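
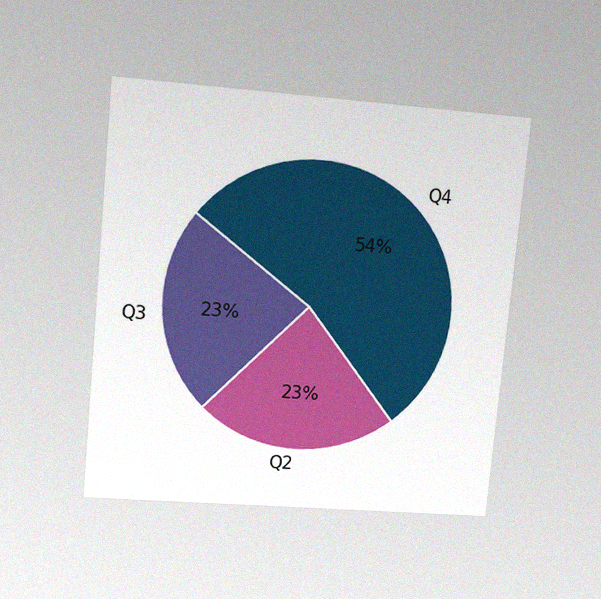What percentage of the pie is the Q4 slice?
54%

The chart is tilted about 5° clockwise and viewed at a slight angle, with some photo noise. The Q4 slice takes up 54% of the pie.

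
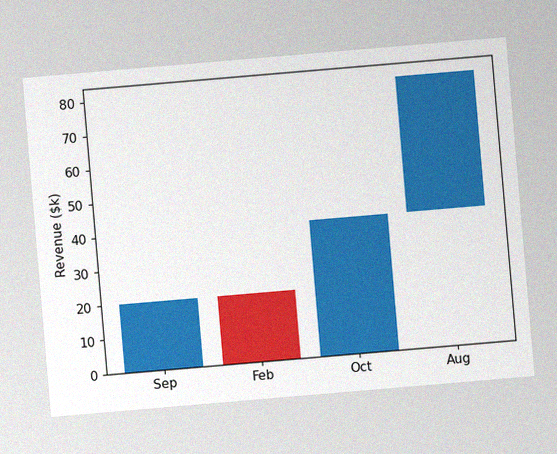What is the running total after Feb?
The chart is tilted about 5° counter-clockwise, with some photo noise. After Feb the running total reaches $0k.

$0k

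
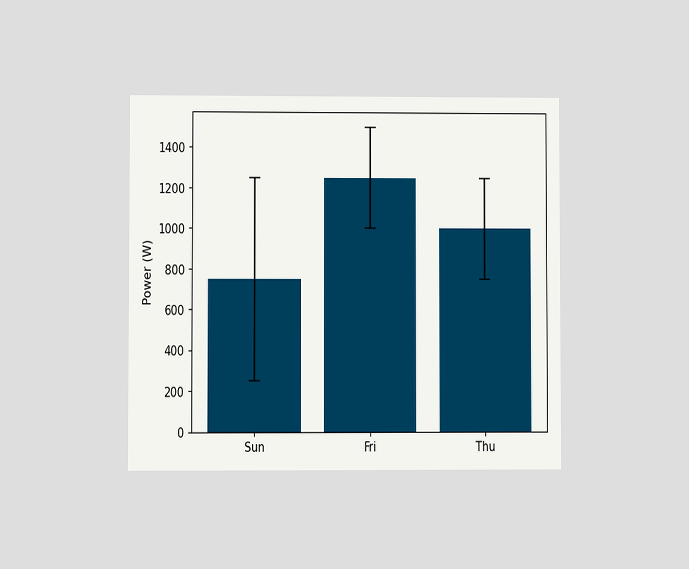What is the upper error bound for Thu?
The chart is viewed at a slight angle. The Thu bar's upper whisker reaches 1250W.

1250W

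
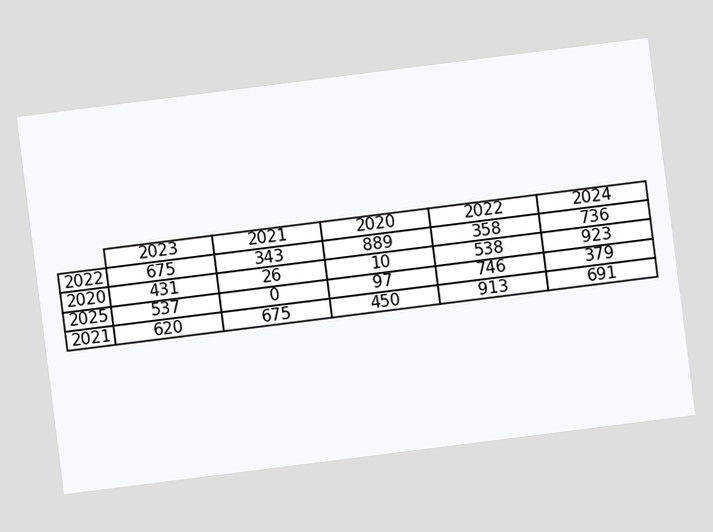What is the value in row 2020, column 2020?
10

The chart is tilted about 7° counter-clockwise. The (2020, 2020) cell reads 10.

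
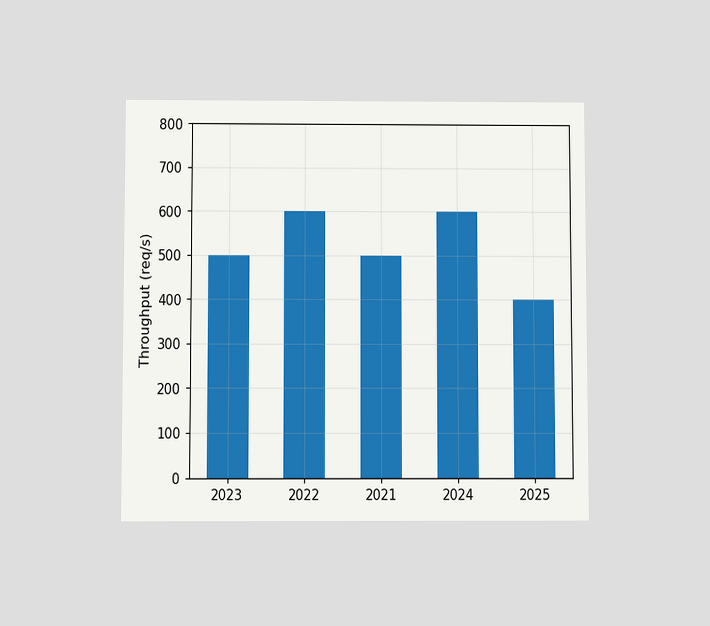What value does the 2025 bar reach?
The chart is viewed slightly from below. Reading along the chart's y-axis, the 2025 bar reaches 400req/s.

400req/s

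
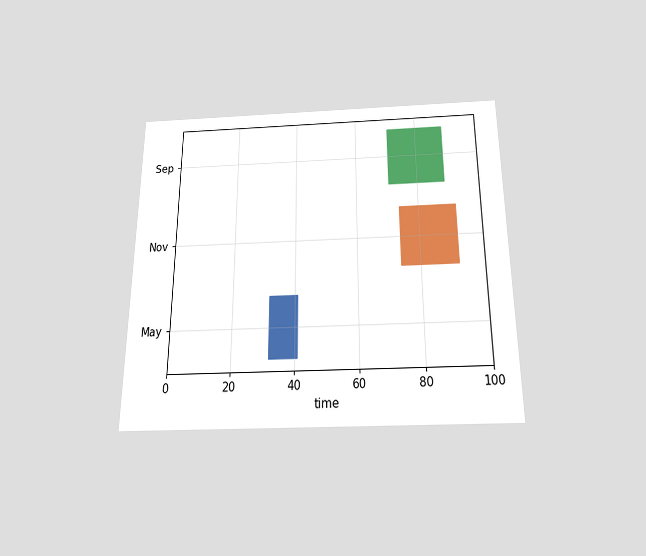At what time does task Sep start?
71

The chart is viewed slightly from below. The Sep bar begins at t=71.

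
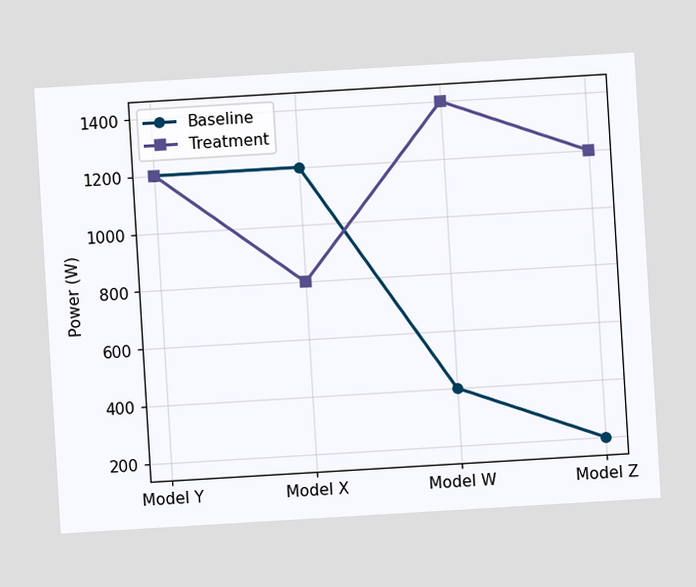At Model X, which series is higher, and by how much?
Baseline, by 400W

The chart is tilted about 3° counter-clockwise. At Model X, Baseline sits above the other line by 400W.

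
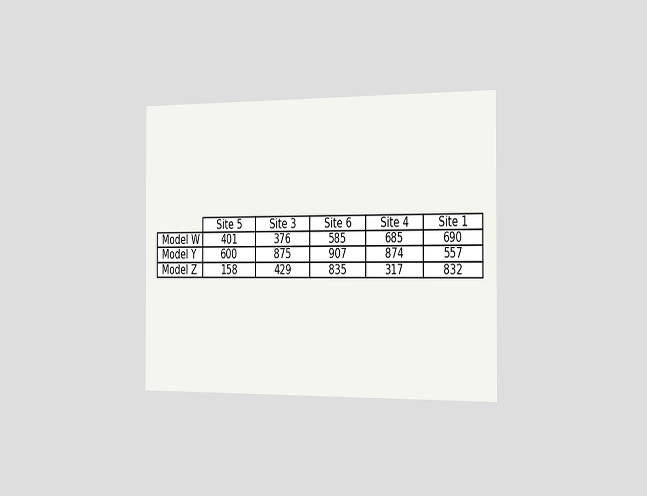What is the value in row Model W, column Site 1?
690

The chart is viewed slightly from the right. The (Model W, Site 1) cell reads 690.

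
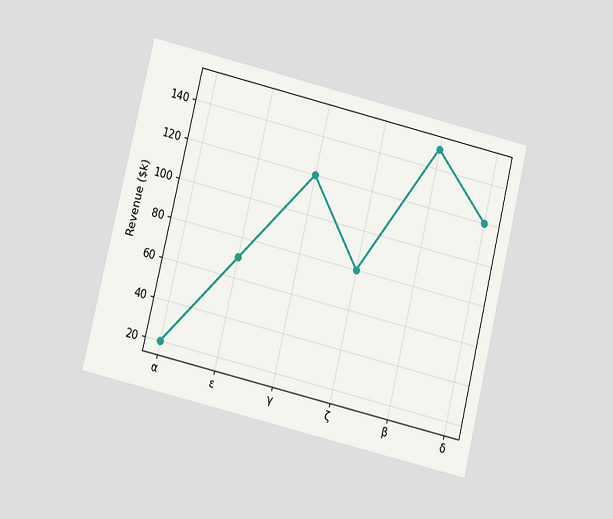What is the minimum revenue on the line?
$20k

The chart is tilted about 13° clockwise and viewed slightly from below. The lowest point is at α, and reading across to the y-axis gives $20k.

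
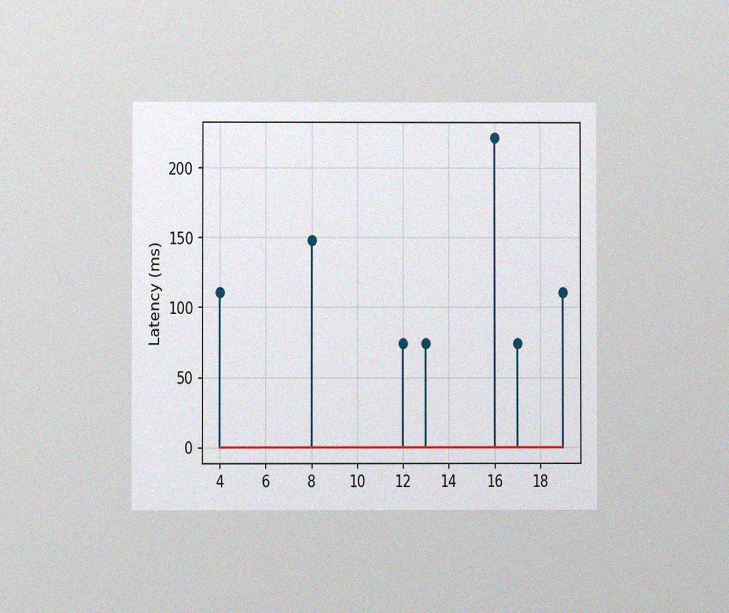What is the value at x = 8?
The chart is viewed at a slight angle, with some photo noise. The stem at x=8 reaches 148ms.

148ms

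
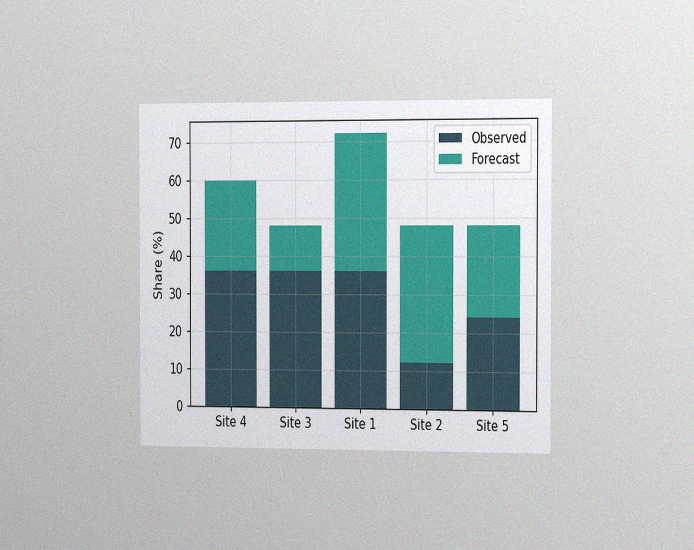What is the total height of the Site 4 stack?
The chart is viewed slightly from the right, with some photo noise. The Site 4 stack's top reaches 60% on the y-axis.

60%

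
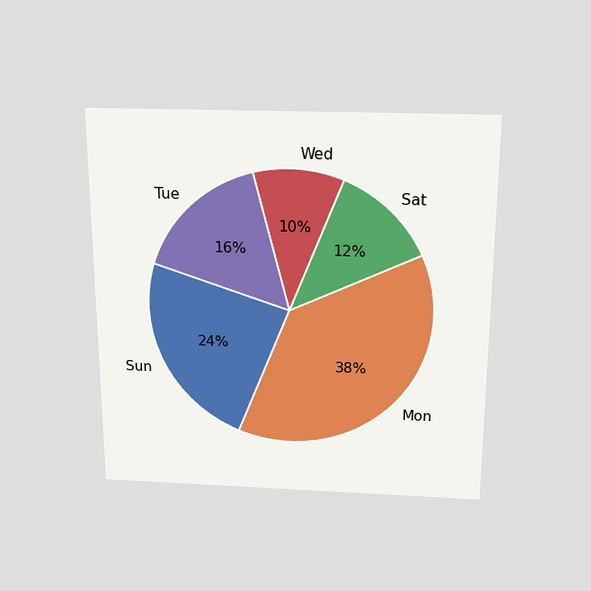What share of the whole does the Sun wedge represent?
The chart is viewed slightly from above. The Sun slice takes up 24% of the pie.

24%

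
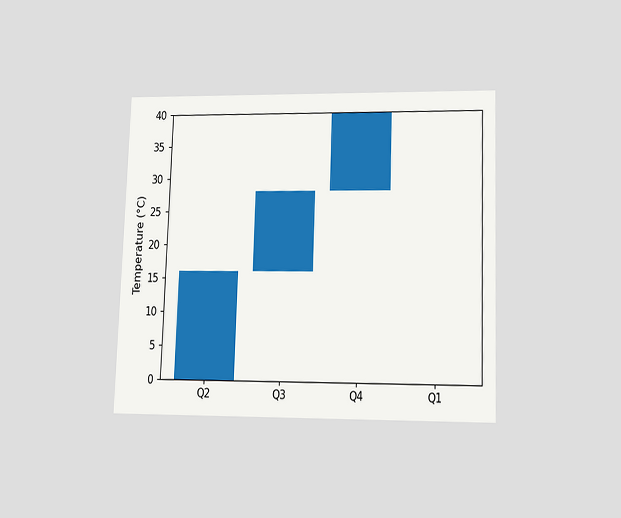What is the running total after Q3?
The chart is viewed slightly from below. After Q3 the running total reaches 28°C.

28°C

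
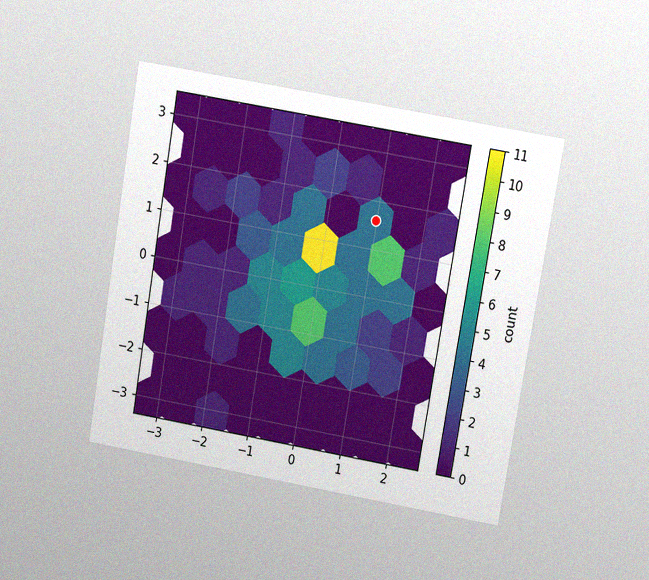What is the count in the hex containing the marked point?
4

The chart is tilted about 10° clockwise and viewed at a slight angle, with some photo noise. The marked hex reads 4 on the colorbar.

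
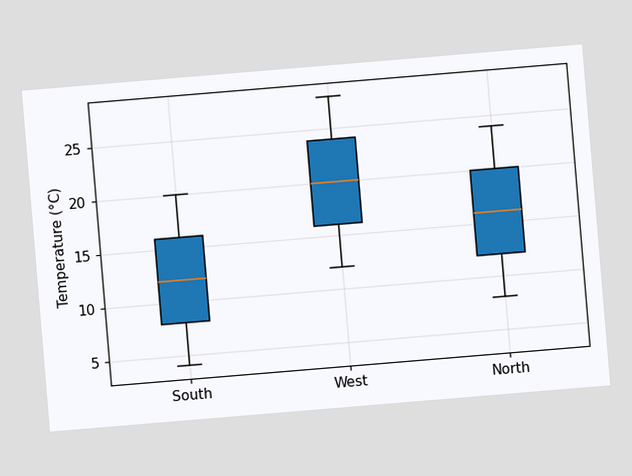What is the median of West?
The chart is tilted about 5° counter-clockwise. The median line in the West box sits at 20°C.

20°C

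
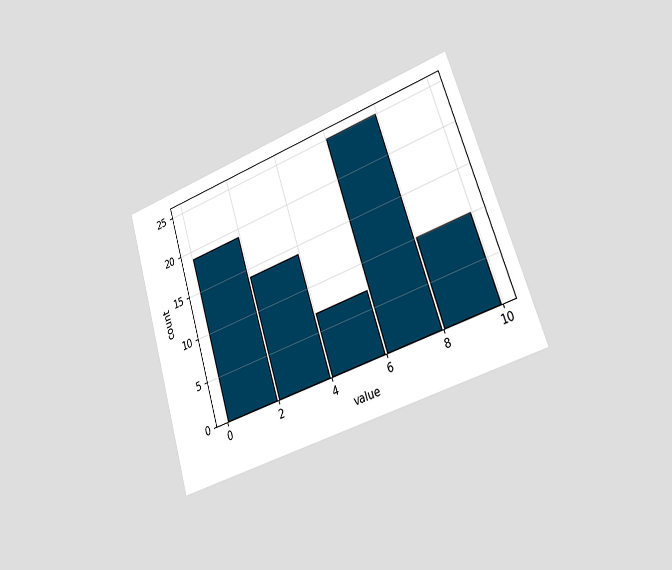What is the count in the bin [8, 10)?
10

The chart is tilted about 18° counter-clockwise and viewed slightly from the right. The [8, 10) bin has height 10.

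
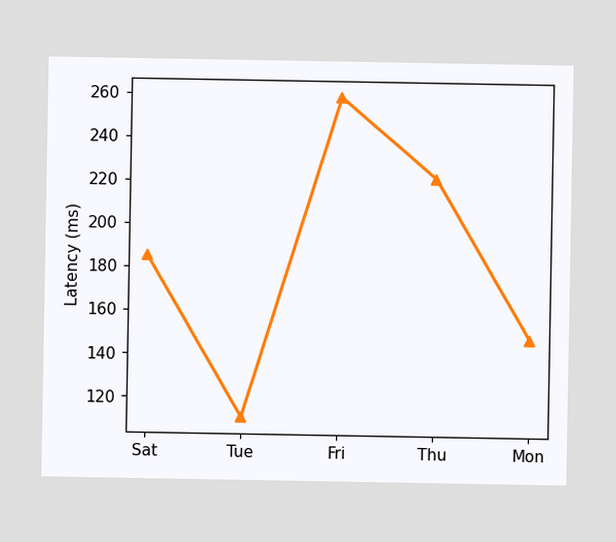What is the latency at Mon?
148ms

At Mon, the line is at 148ms.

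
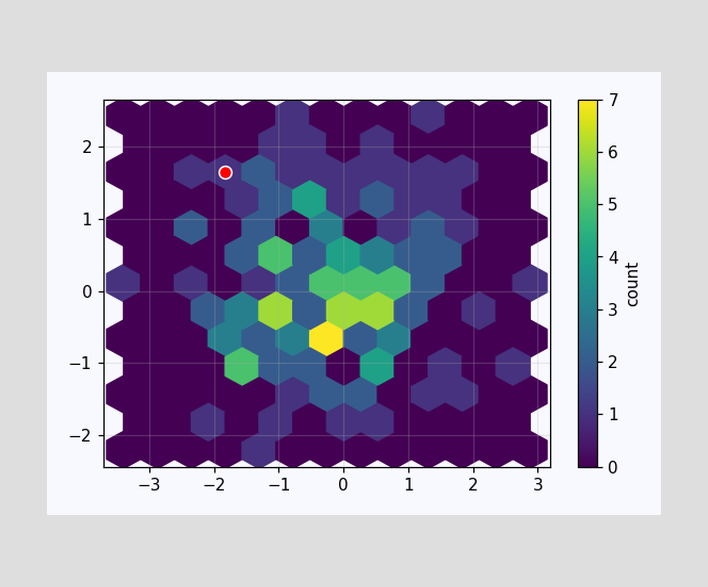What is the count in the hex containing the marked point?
1

The marked hex reads 1 on the colorbar.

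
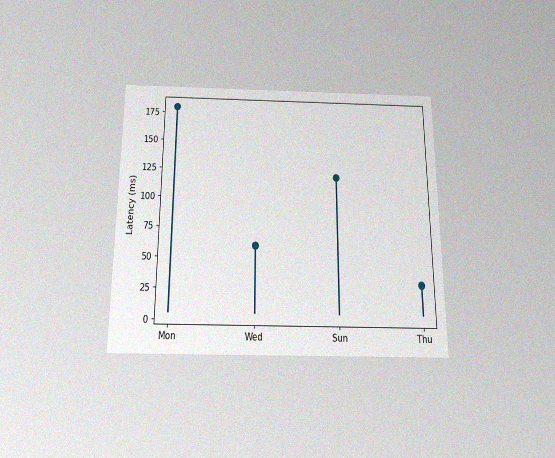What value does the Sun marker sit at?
The chart is viewed slightly from below, with some photo noise. The Sun marker sits at 120ms.

120ms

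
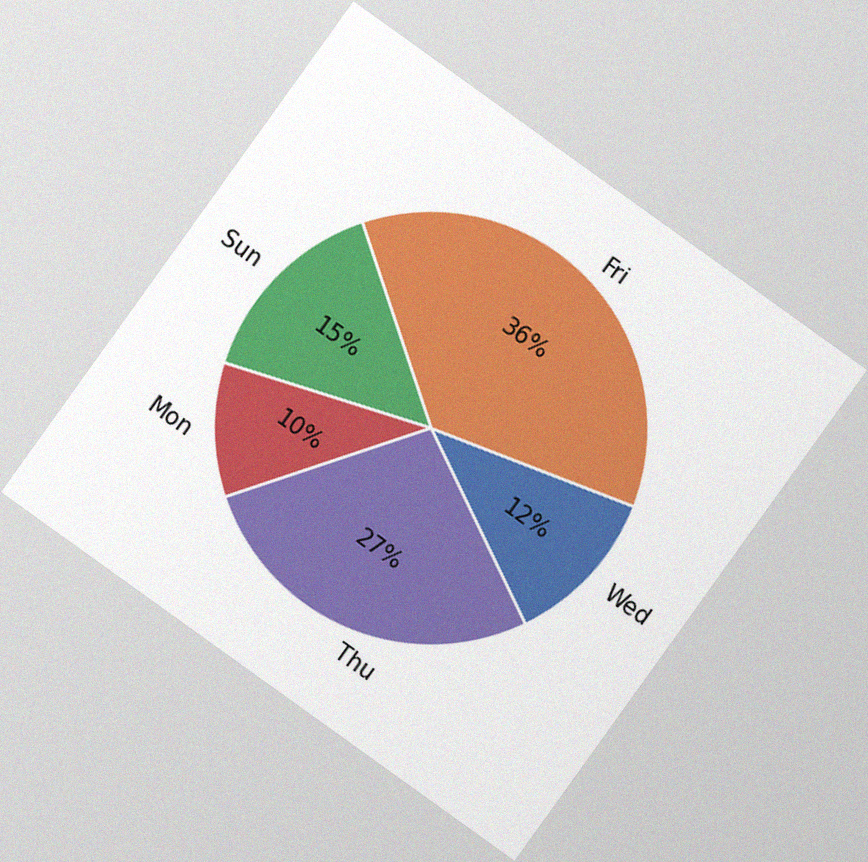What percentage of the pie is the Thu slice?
The chart is tilted about 36° clockwise, with some photo noise. The Thu slice takes up 27% of the pie.

27%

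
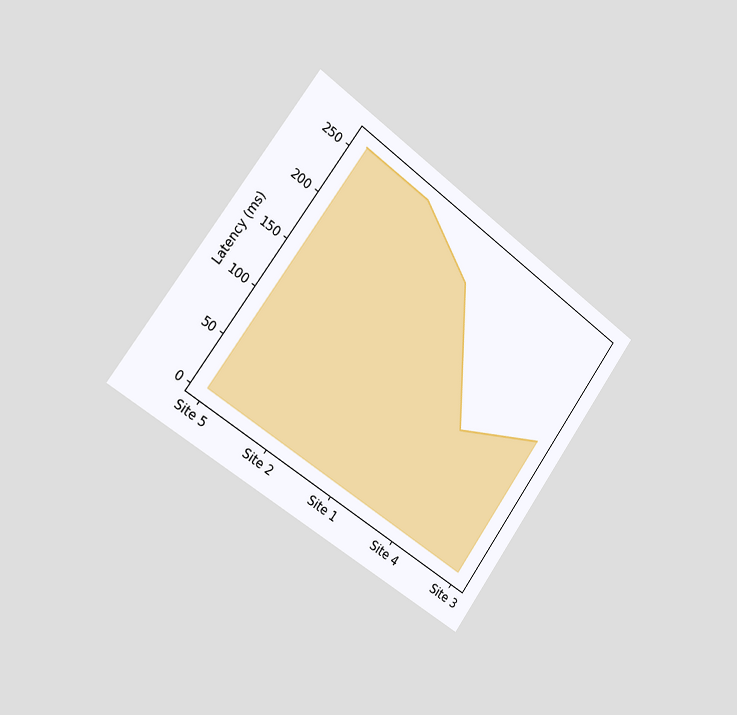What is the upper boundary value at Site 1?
222ms

The chart is tilted about 36° clockwise and viewed slightly from the left. At Site 1 the upper boundary is at 222ms.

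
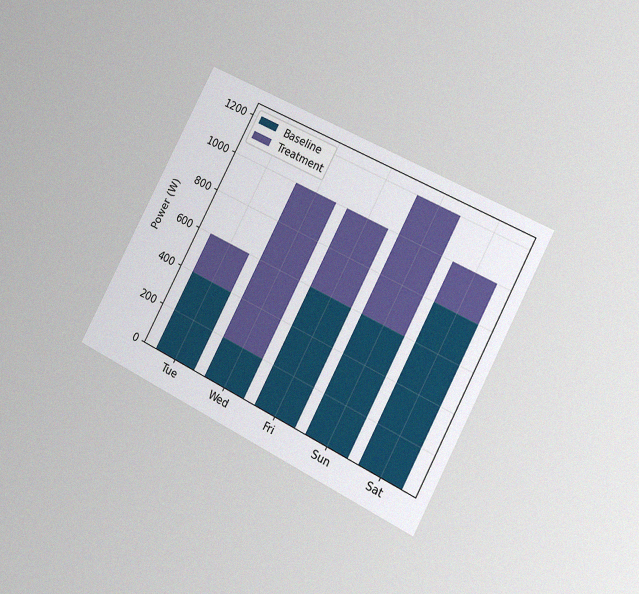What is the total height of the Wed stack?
1000W

The chart is tilted about 28° clockwise and viewed slightly from the right, with some photo noise. The Wed stack's top reaches 1000W on the y-axis.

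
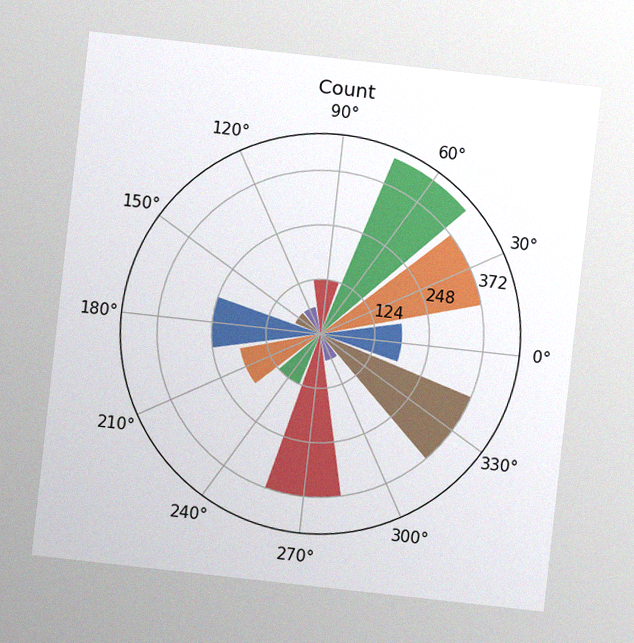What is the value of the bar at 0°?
The chart is tilted about 6° clockwise, with some photo noise. The bar at 0° reaches 186 on the radial axis.

186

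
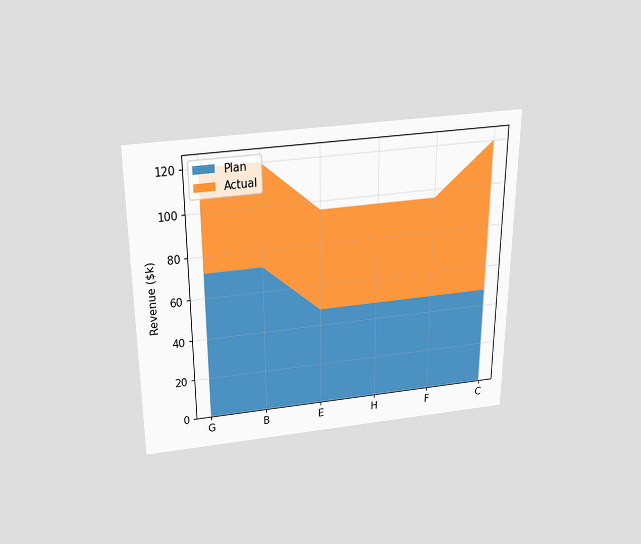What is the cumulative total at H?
The chart is viewed slightly from above. The stacked total at H reaches $96k.

$96k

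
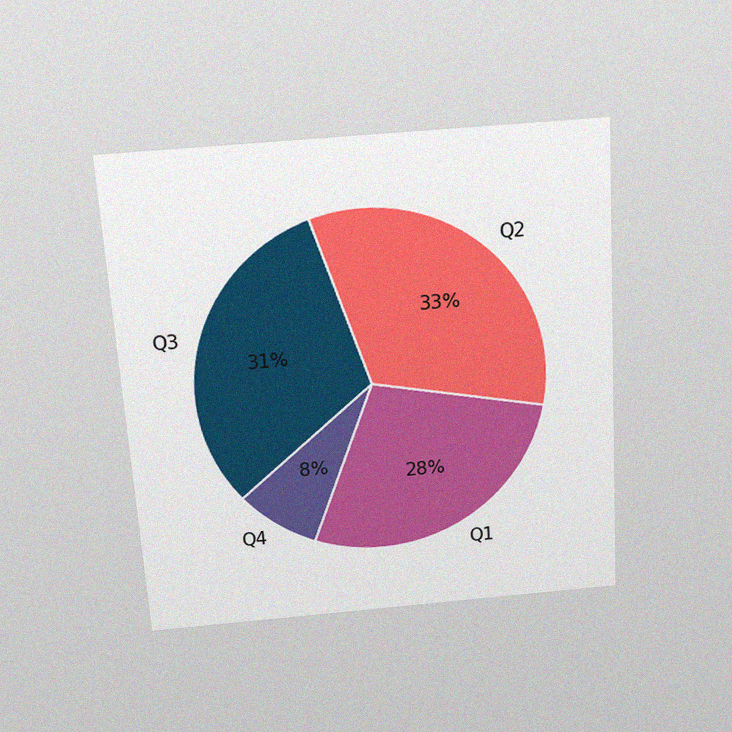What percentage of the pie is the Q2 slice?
The chart is tilted about 4° counter-clockwise and viewed slightly from above, with some photo noise. The Q2 slice takes up 33% of the pie.

33%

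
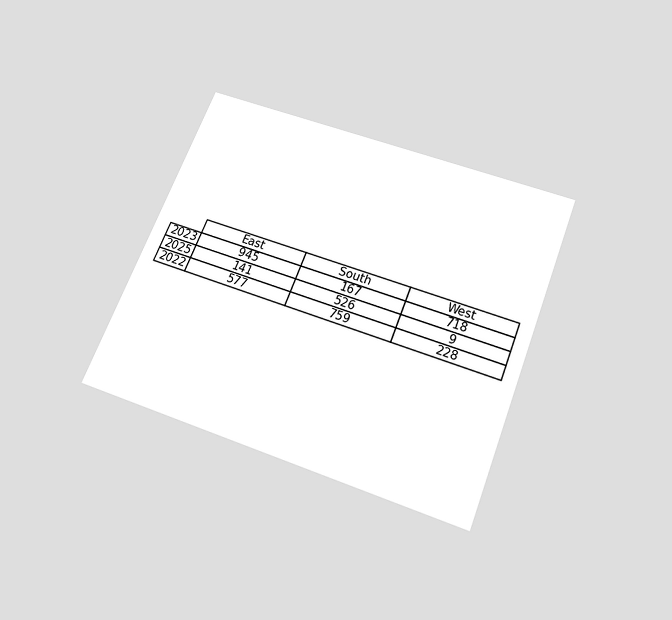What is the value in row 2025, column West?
The chart is tilted about 22° clockwise and viewed slightly from below. The (2025, West) cell reads 9.

9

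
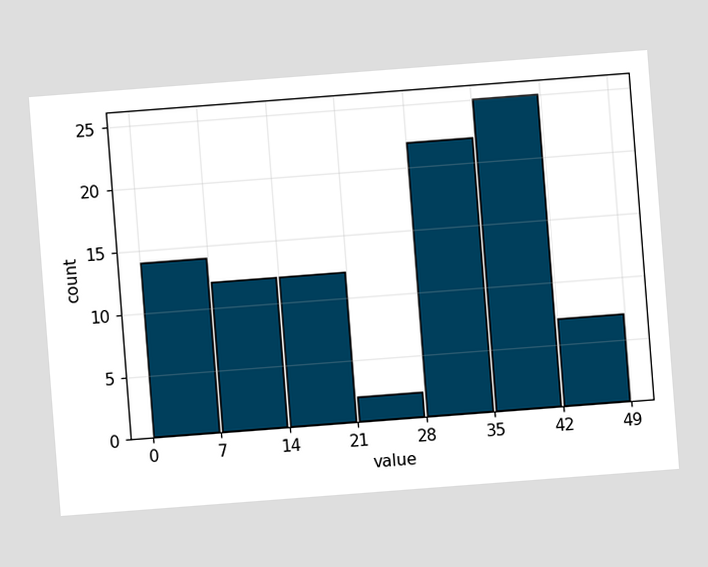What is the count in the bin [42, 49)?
7

The chart is tilted about 4° counter-clockwise. The [42, 49) bin has height 7.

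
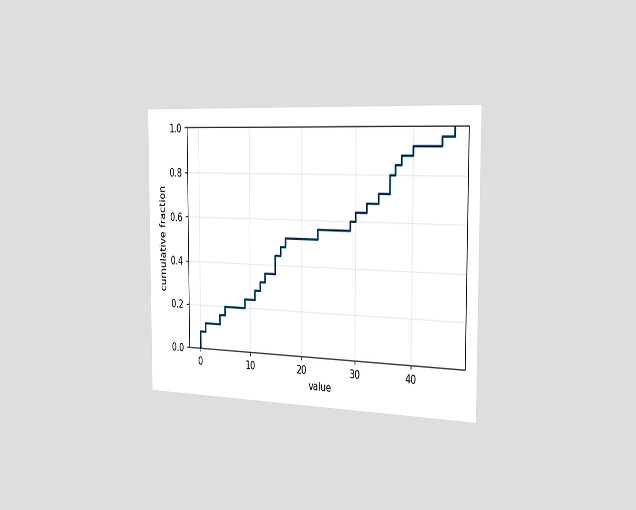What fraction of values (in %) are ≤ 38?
The chart is viewed slightly from the right. At x=38 the ECDF step is at 88%.

88%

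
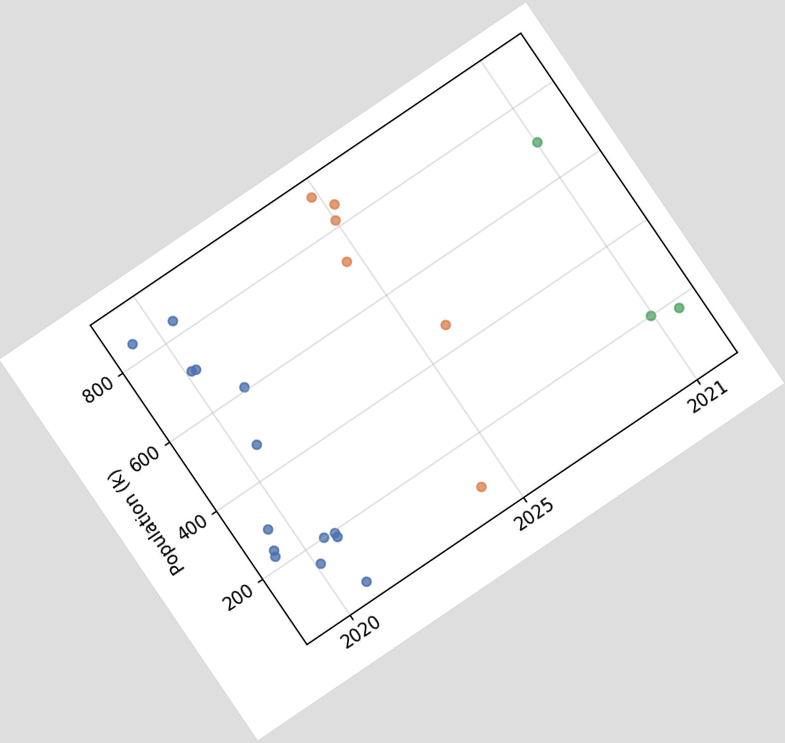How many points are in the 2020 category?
14

The chart is tilted about 34° counter-clockwise. Counting the markers in the 2020 column gives 14.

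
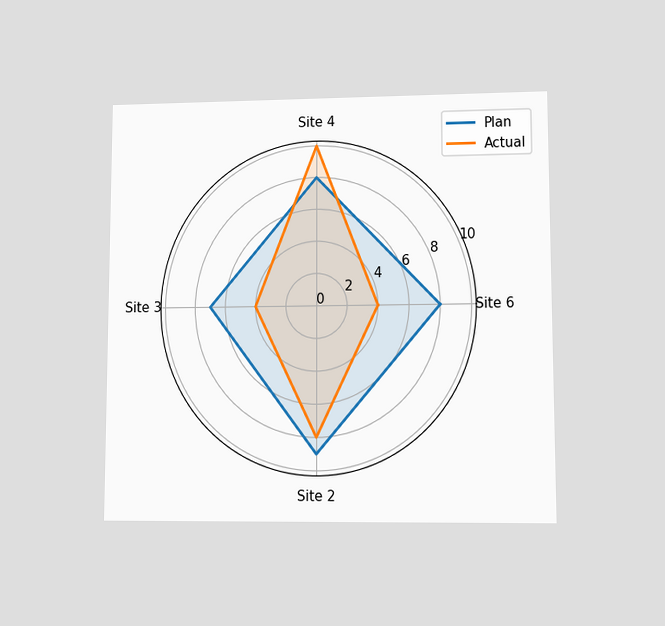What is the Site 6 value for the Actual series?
4

The chart is viewed at a slight angle. On the Site 6 axis, Actual reaches 4.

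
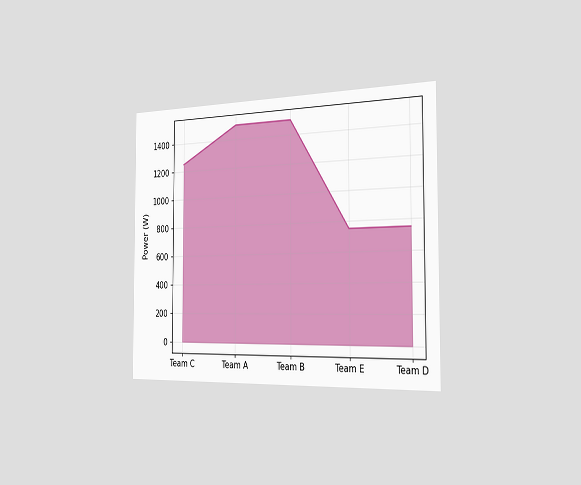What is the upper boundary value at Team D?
750W

The chart is viewed slightly from the right. At Team D the upper boundary is at 750W.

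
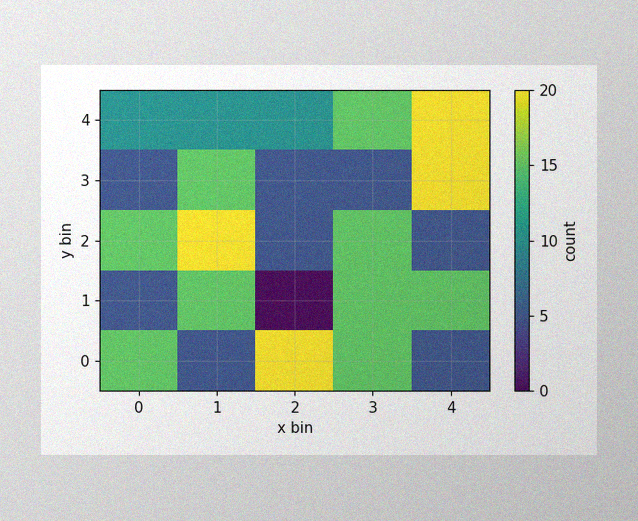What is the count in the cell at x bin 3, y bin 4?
15

The image has some photo noise and uneven lighting. Matching the cell (3, 4) against the colorbar gives 15.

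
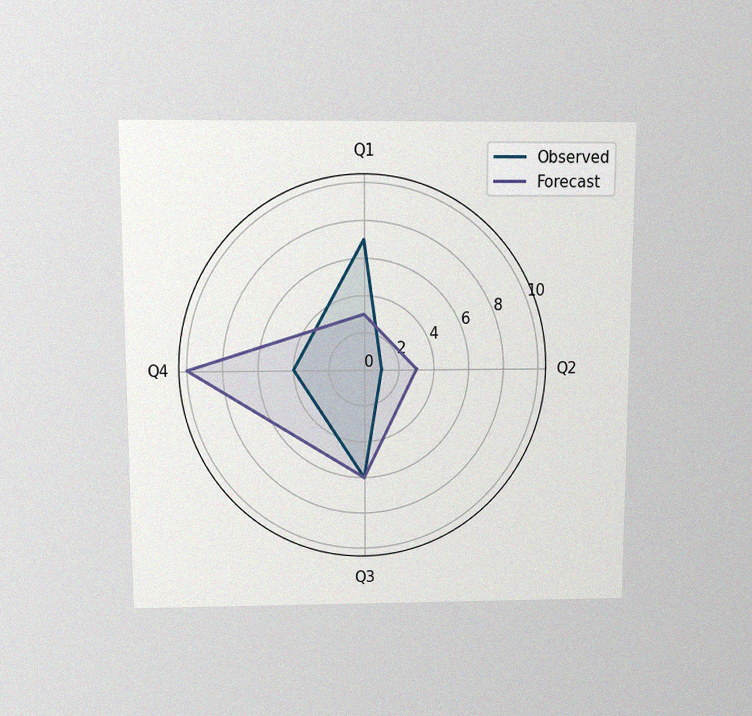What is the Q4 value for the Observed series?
The chart is viewed slightly from above, with some photo noise. On the Q4 axis, Observed reaches 4.

4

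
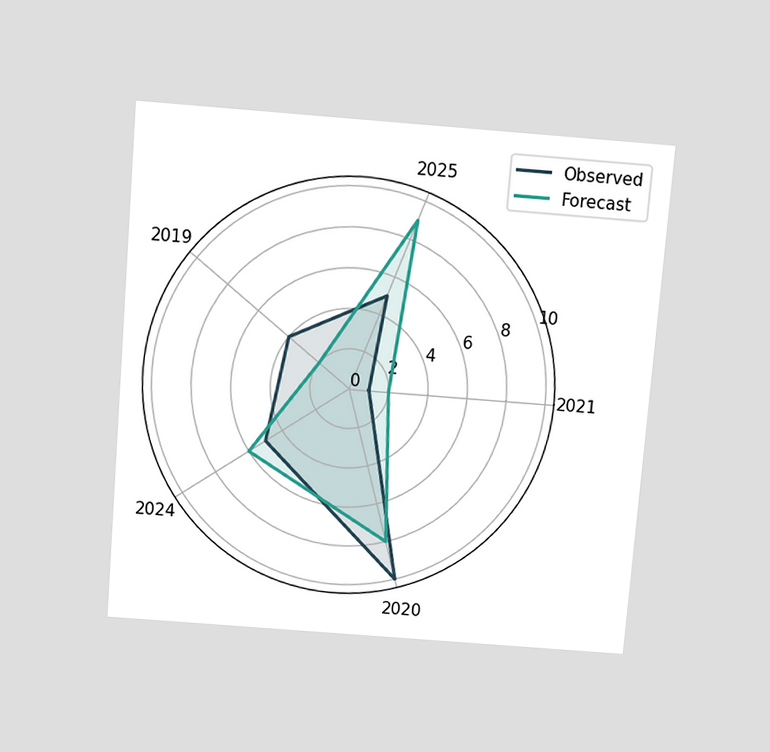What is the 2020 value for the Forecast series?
8

The chart is tilted about 5° clockwise and viewed slightly from above. On the 2020 axis, Forecast reaches 8.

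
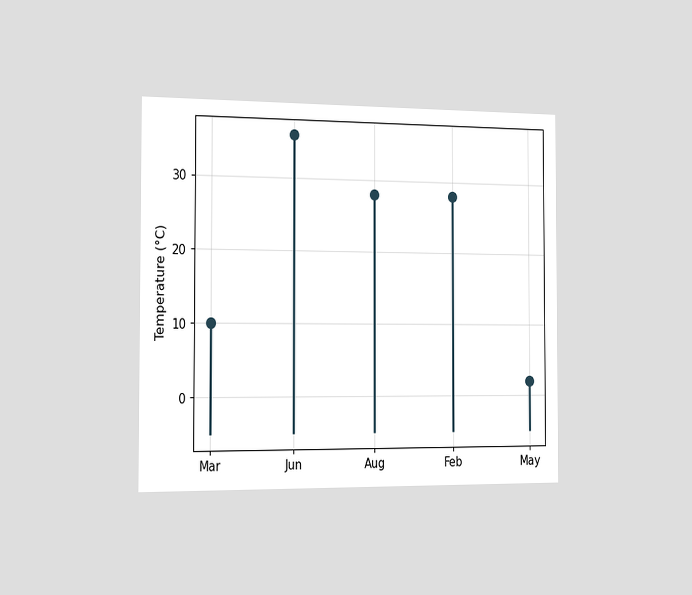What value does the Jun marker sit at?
36°C

The chart is viewed slightly from the left. The Jun marker sits at 36°C.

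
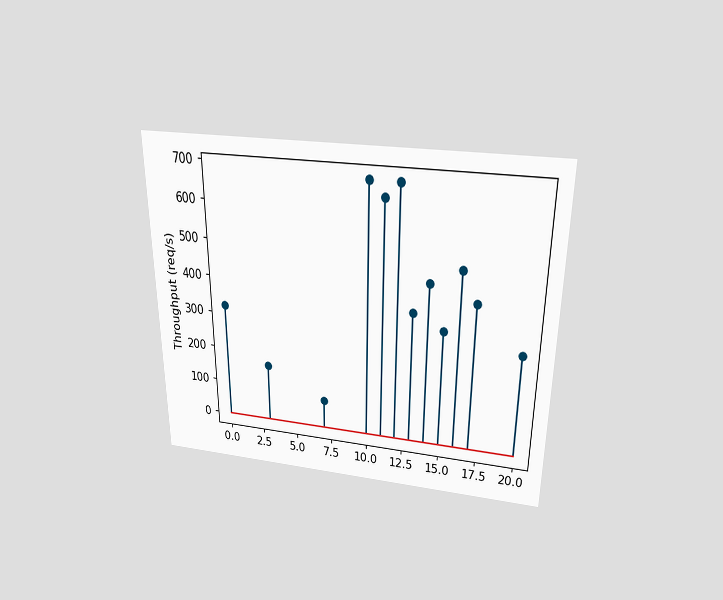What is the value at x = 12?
The chart is viewed slightly from above. The stem at x=12 reaches 680req/s.

680req/s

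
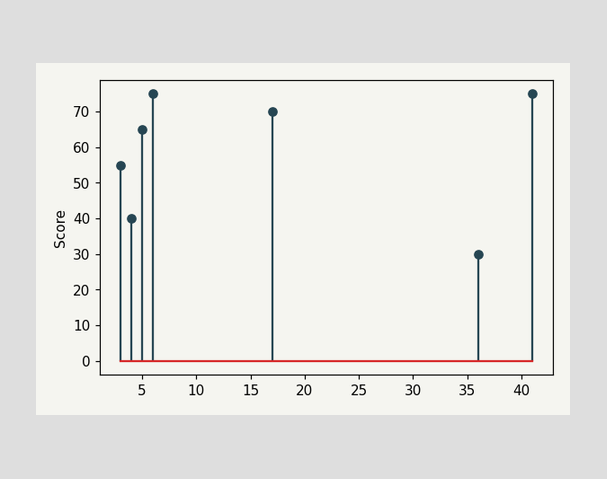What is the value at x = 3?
The stem at x=3 reaches 55.

55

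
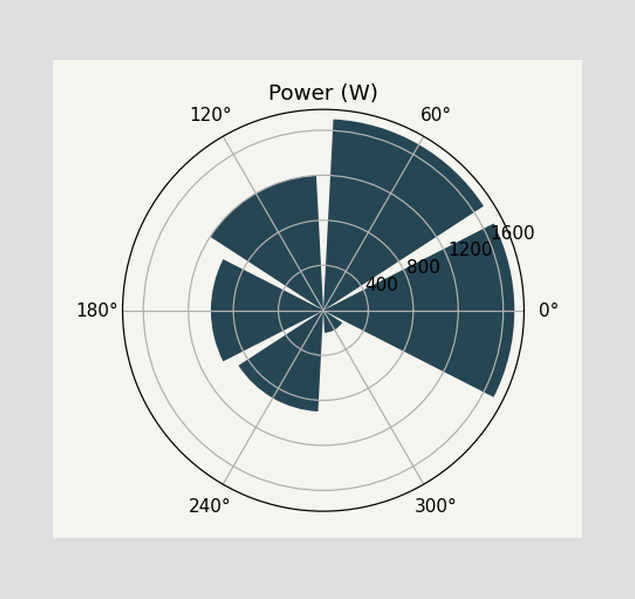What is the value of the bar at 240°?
The bar at 240° reaches 900W on the radial axis.

900W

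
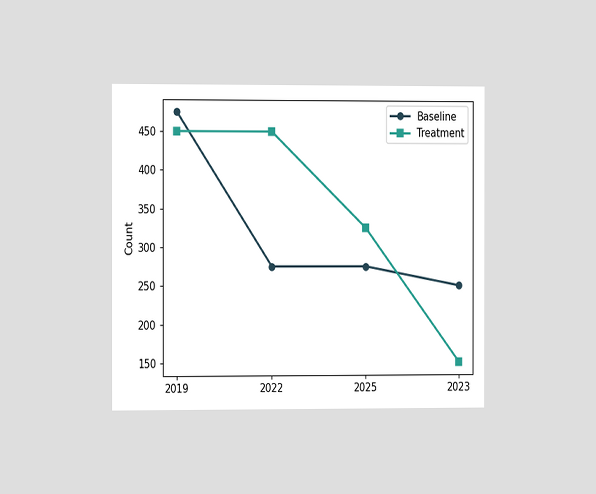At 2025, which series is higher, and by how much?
Treatment, by 50

The chart is viewed slightly from the left. At 2025, Treatment sits above the other line by 50.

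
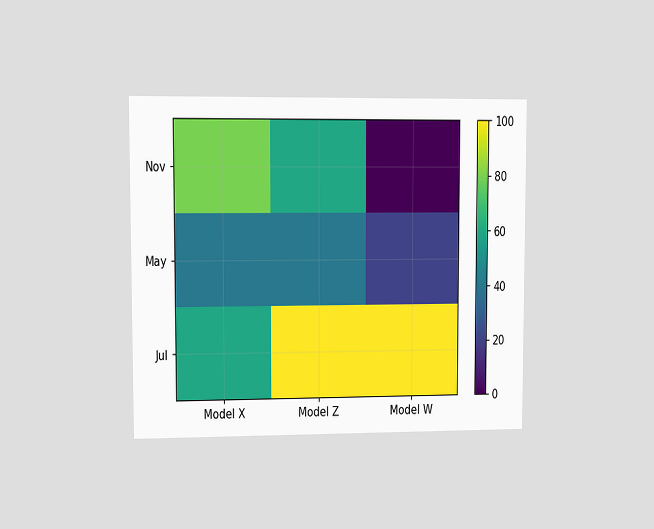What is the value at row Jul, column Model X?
60

The chart is viewed at a slight angle. Matching cell (Jul, Model X) against the colorbar gives 60.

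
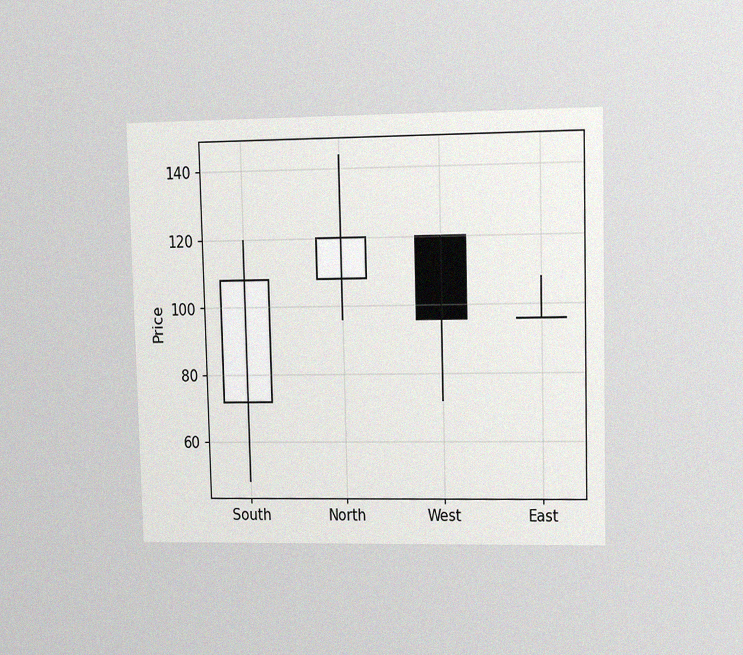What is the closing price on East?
The chart is viewed at a slight angle, with some photo noise. The East candle closes at 96.

96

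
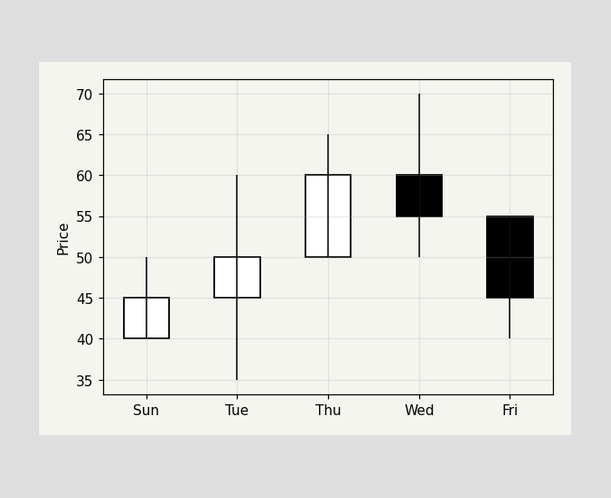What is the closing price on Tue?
50

The Tue candle closes at 50.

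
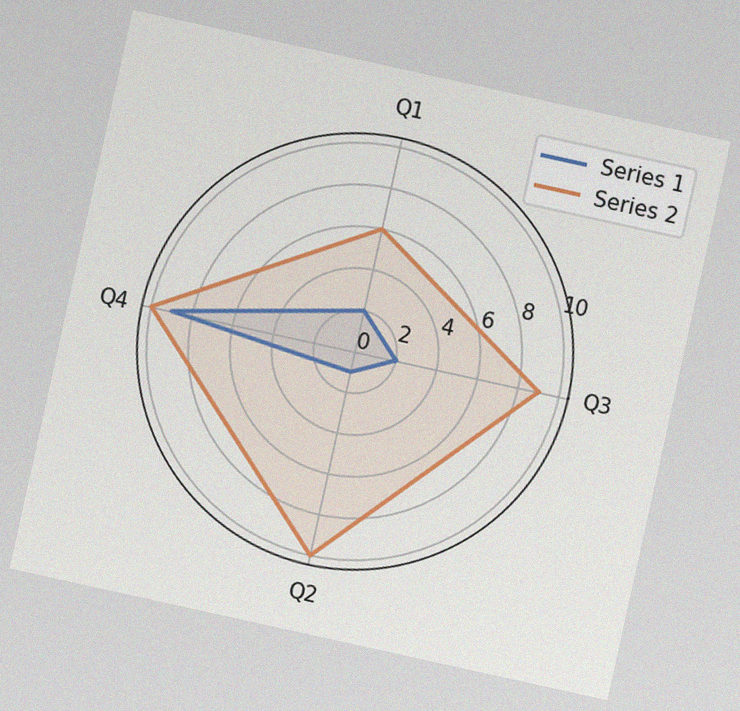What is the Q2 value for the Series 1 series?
The chart is tilted about 12° clockwise, with some photo noise. On the Q2 axis, Series 1 reaches 1.

1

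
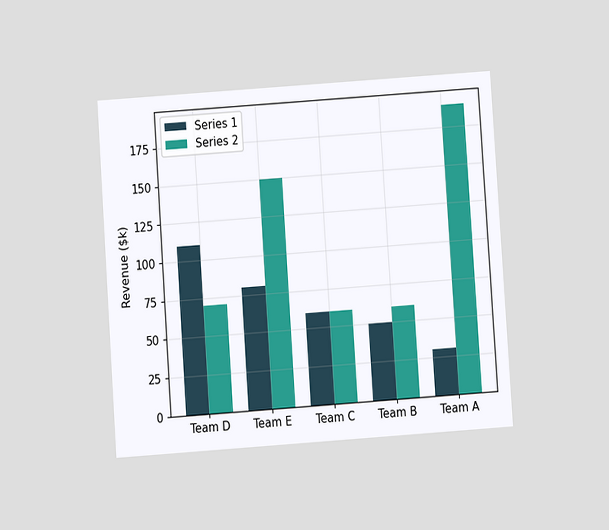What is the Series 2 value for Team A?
$190k

The chart is tilted about 4° counter-clockwise and viewed at a slight angle. The Series 2 bar at Team A reaches $190k on the y-axis.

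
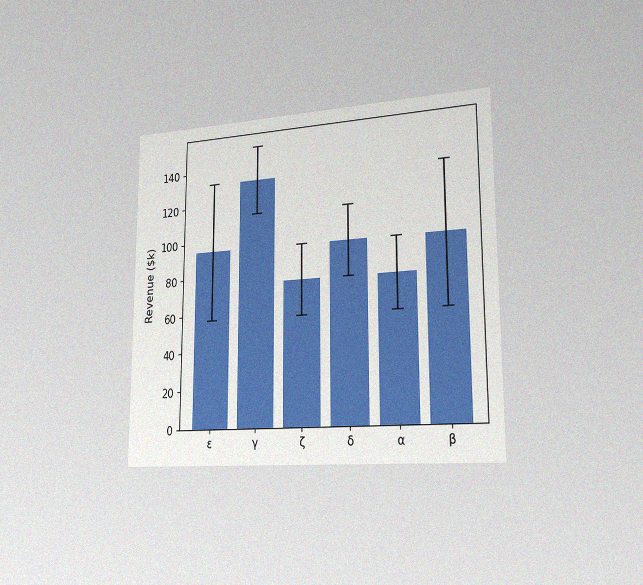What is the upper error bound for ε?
$133k

The chart is viewed slightly from the right, with some photo noise. The ε bar's upper whisker reaches $133k.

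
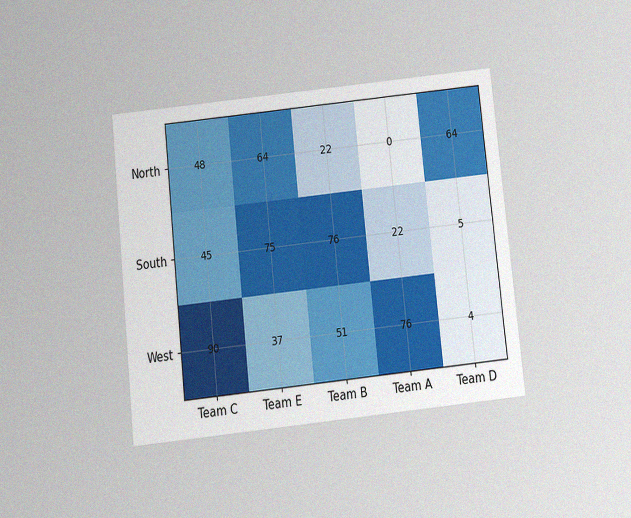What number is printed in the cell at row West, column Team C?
The chart is tilted about 6° counter-clockwise and viewed slightly from below, with some photo noise. The (West, Team C) cell reads 90.

90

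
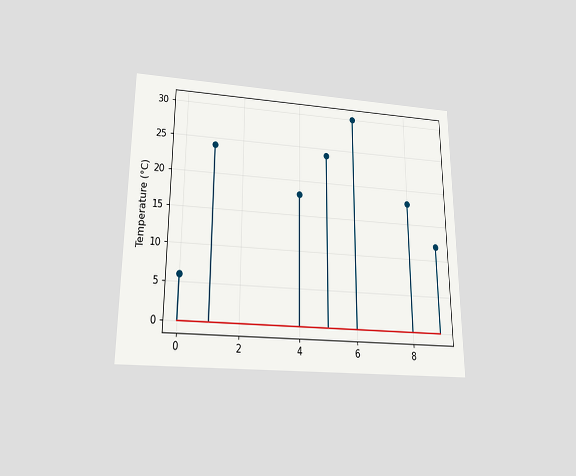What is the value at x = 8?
The chart is viewed slightly from below. The stem at x=8 reaches 18°C.

18°C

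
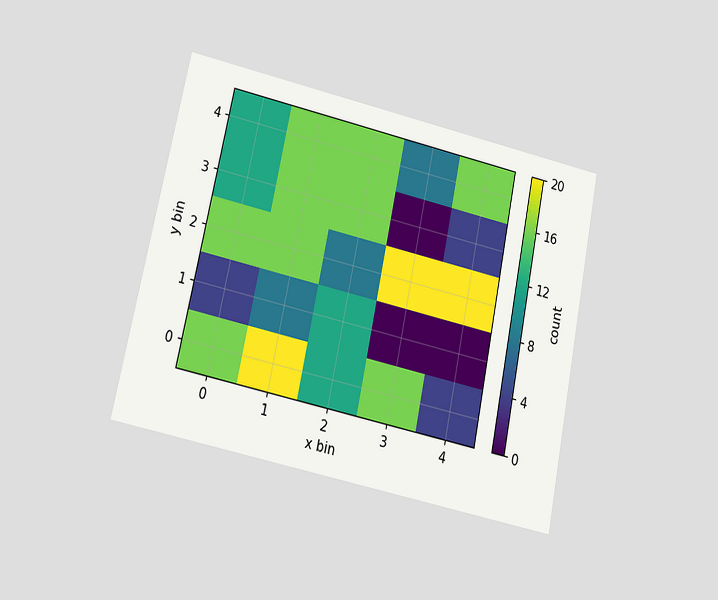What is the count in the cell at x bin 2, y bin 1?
The chart is tilted about 12° clockwise and viewed at a slight angle. Matching the cell (2, 1) against the colorbar gives 12.

12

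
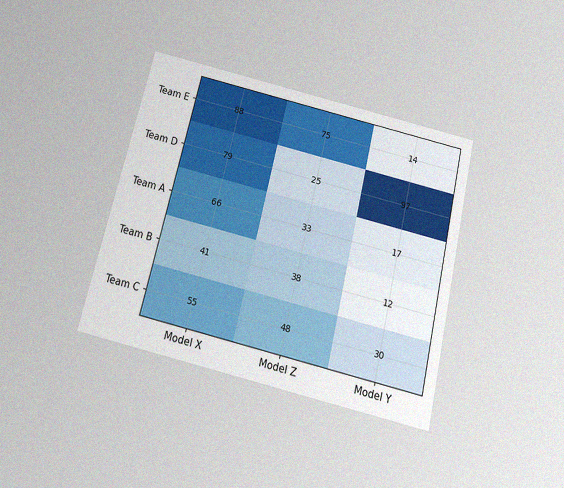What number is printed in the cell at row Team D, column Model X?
79

The chart is tilted about 13° clockwise and viewed slightly from below, with some photo noise. The (Team D, Model X) cell reads 79.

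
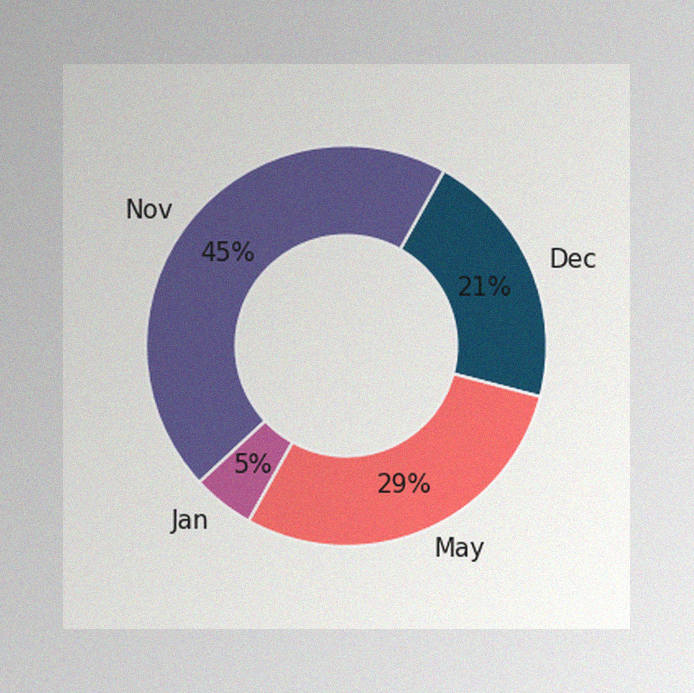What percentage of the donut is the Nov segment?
The image has some photo noise and uneven lighting. The Nov segment takes up 45% of the ring.

45%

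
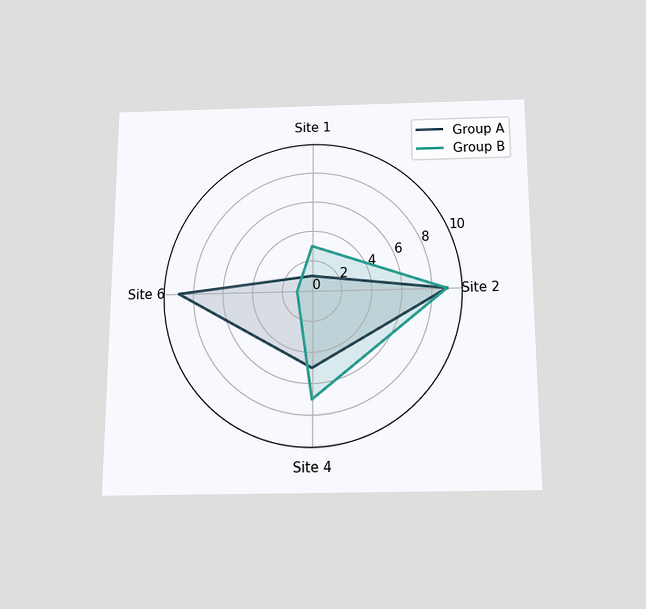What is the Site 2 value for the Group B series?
9

The chart is viewed slightly from below. On the Site 2 axis, Group B reaches 9.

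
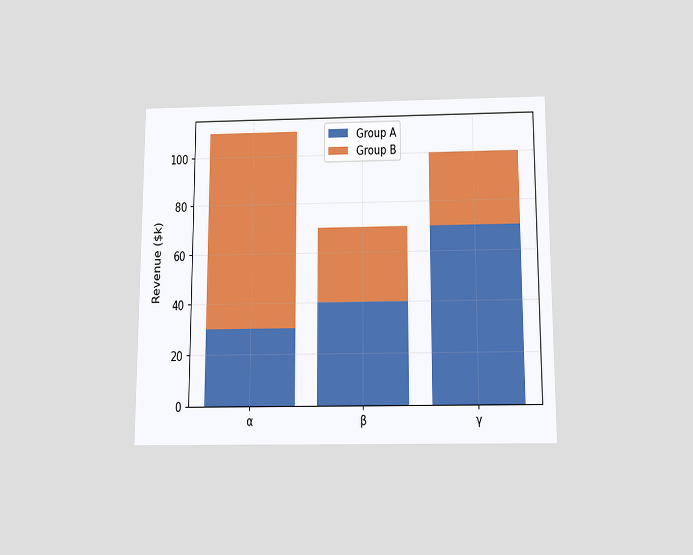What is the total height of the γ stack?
$100k

The chart is viewed slightly from below. The γ stack's top reaches $100k on the y-axis.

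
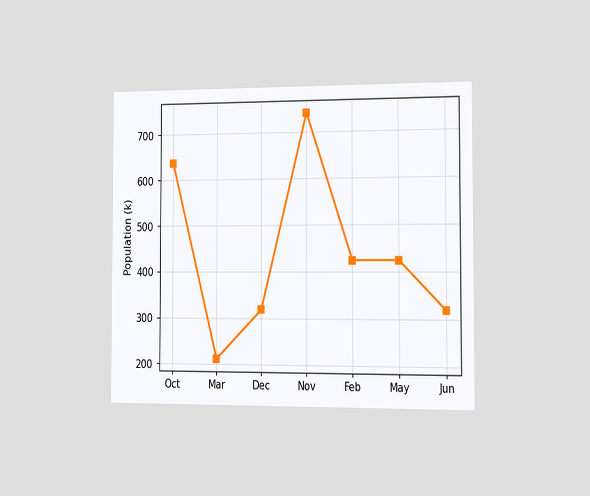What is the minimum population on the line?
212k

The chart is viewed slightly from the right. The lowest point is at Mar, and reading across to the y-axis gives 212k.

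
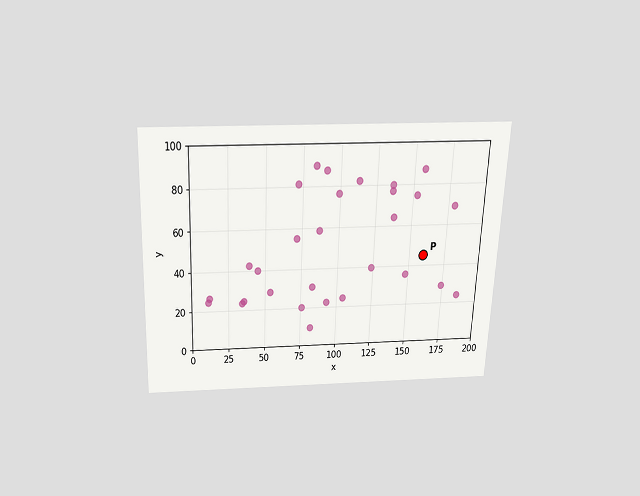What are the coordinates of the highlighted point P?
(160, 45)

The chart is tilted about 2° clockwise and viewed slightly from above. Following the gridlines from P to each axis, P sits at (160, 45).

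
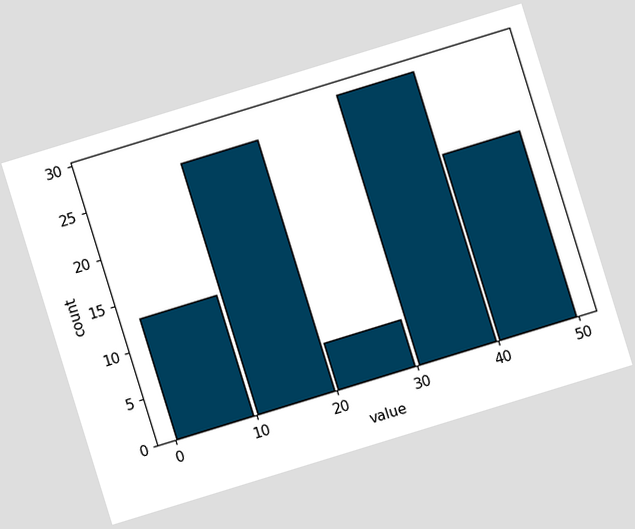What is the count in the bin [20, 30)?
5

The chart is tilted about 17° counter-clockwise. The [20, 30) bin has height 5.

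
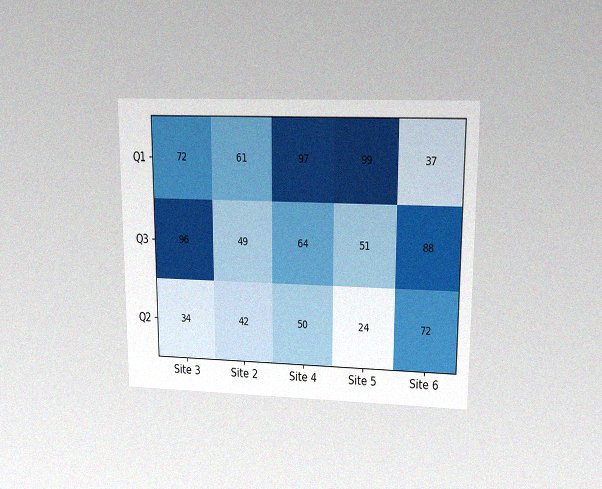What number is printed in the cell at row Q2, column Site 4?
The chart is viewed at a slight angle, with some photo noise. The (Q2, Site 4) cell reads 50.

50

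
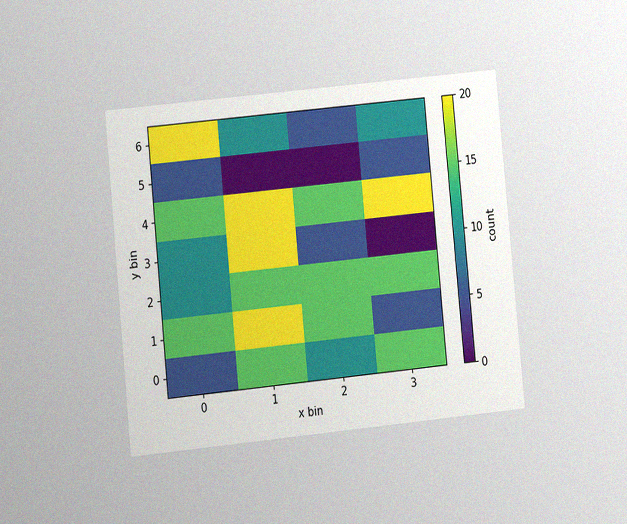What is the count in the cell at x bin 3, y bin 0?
The chart is tilted about 6° counter-clockwise and viewed at a slight angle, with some photo noise. Matching the cell (3, 0) against the colorbar gives 15.

15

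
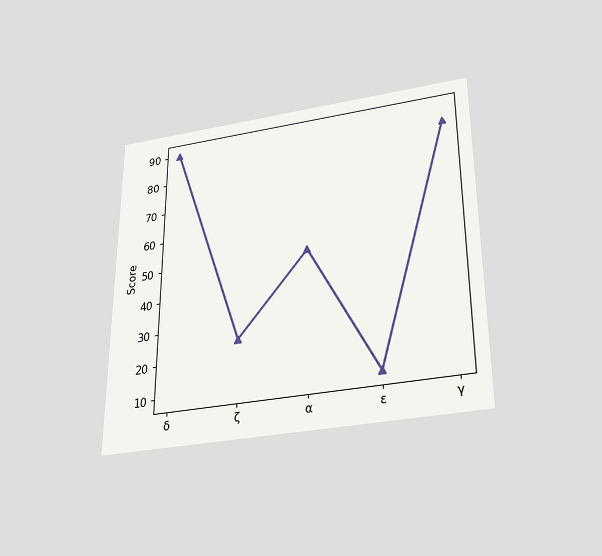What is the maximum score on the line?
90

The chart is viewed slightly from below. The highest point is at δ, and reading across to the y-axis gives 90.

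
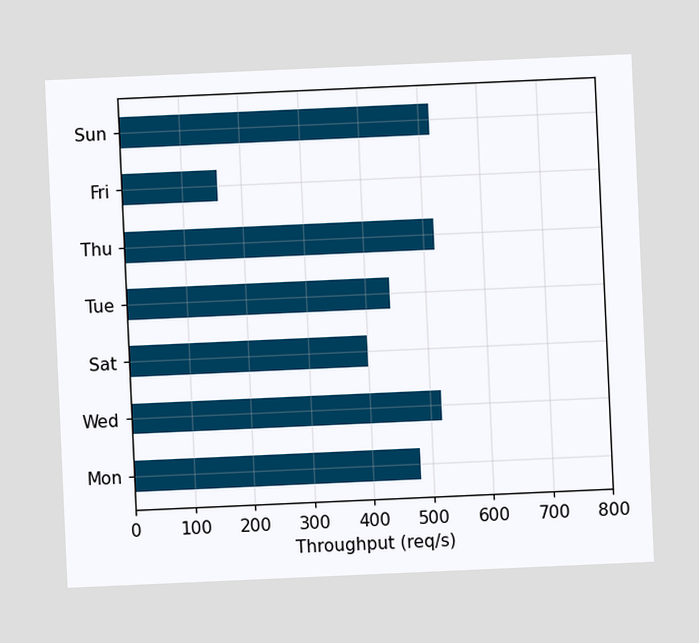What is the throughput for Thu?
The chart is tilted about 3° counter-clockwise. Reading along the chart's x-axis, the Thu bar reaches 520req/s.

520req/s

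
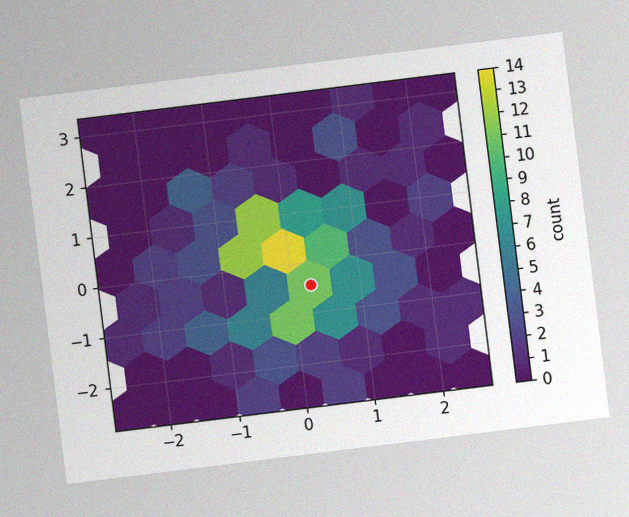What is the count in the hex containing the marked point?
11

The chart is tilted about 7° counter-clockwise, with some photo noise. The marked hex reads 11 on the colorbar.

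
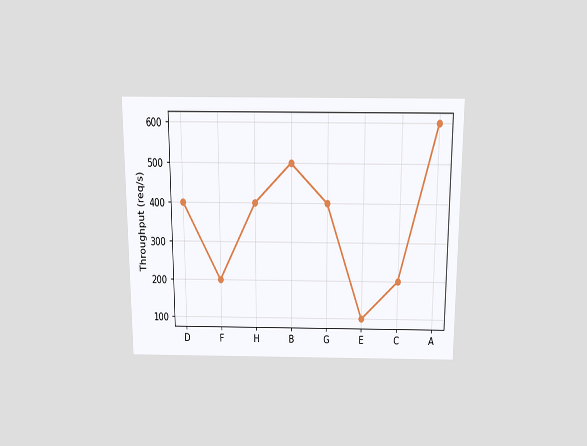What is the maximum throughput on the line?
600req/s

The chart is viewed slightly from above. The highest point is at A, and reading across to the y-axis gives 600req/s.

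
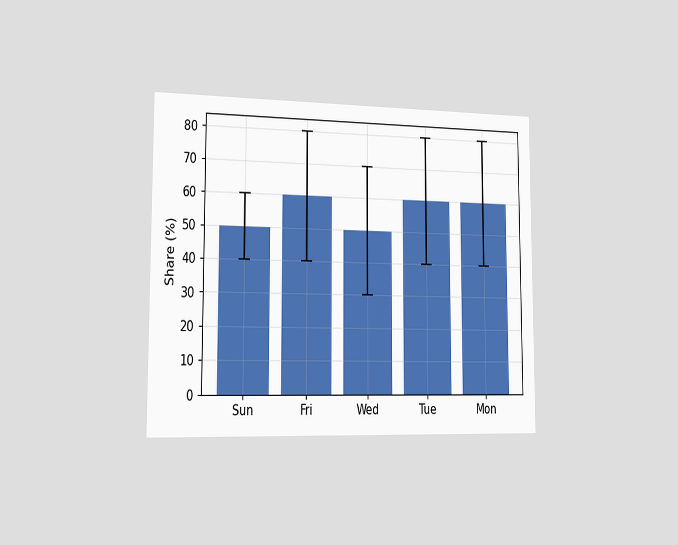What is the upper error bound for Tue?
80%

The chart is viewed slightly from the left. The Tue bar's upper whisker reaches 80%.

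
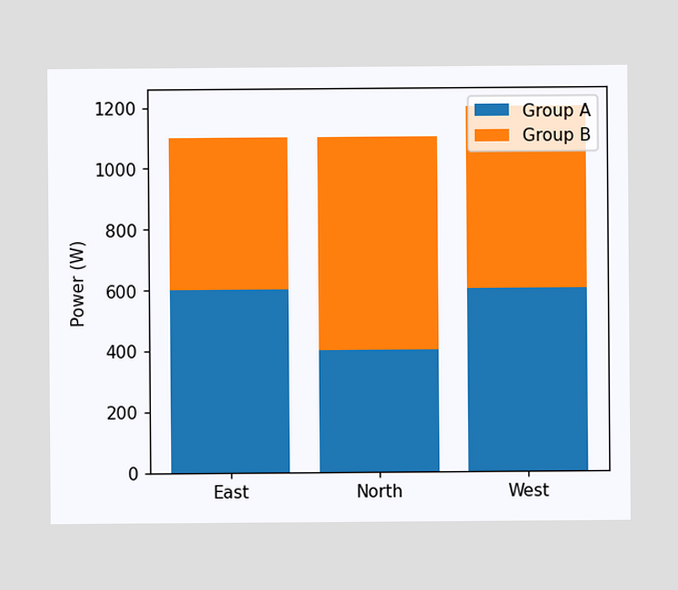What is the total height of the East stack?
The East stack's top reaches 1100W on the y-axis.

1100W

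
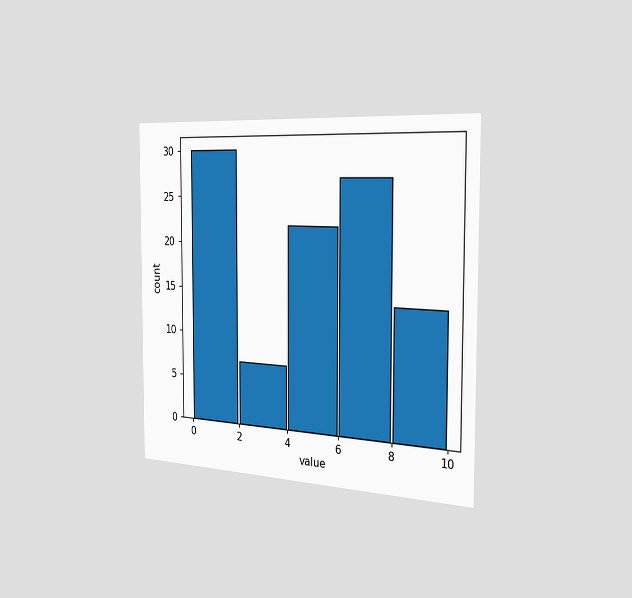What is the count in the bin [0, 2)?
30

The chart is viewed slightly from the right. The [0, 2) bin has height 30.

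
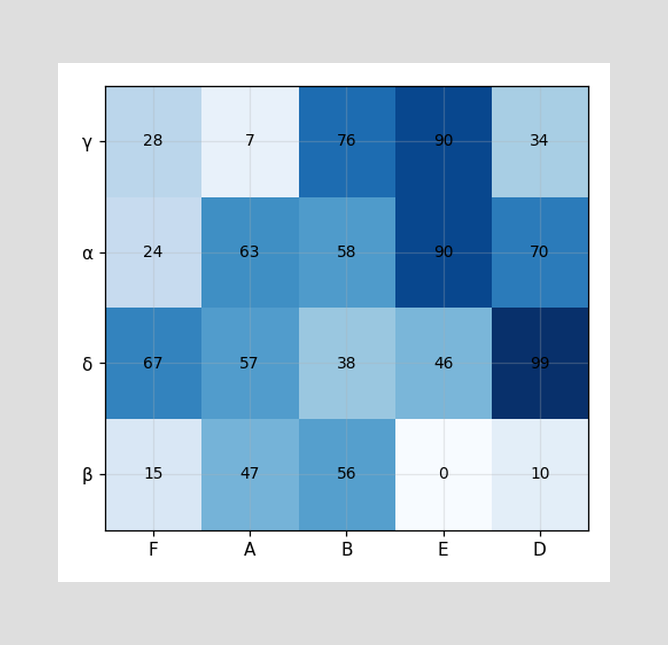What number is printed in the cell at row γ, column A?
7

The (γ, A) cell reads 7.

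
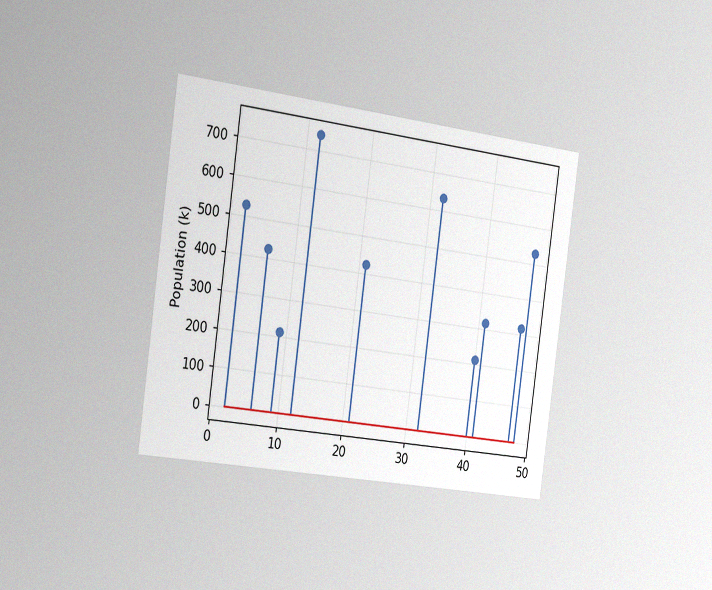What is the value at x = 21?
424k

The chart is tilted about 8° clockwise and viewed slightly from the left, with some photo noise. The stem at x=21 reaches 424k.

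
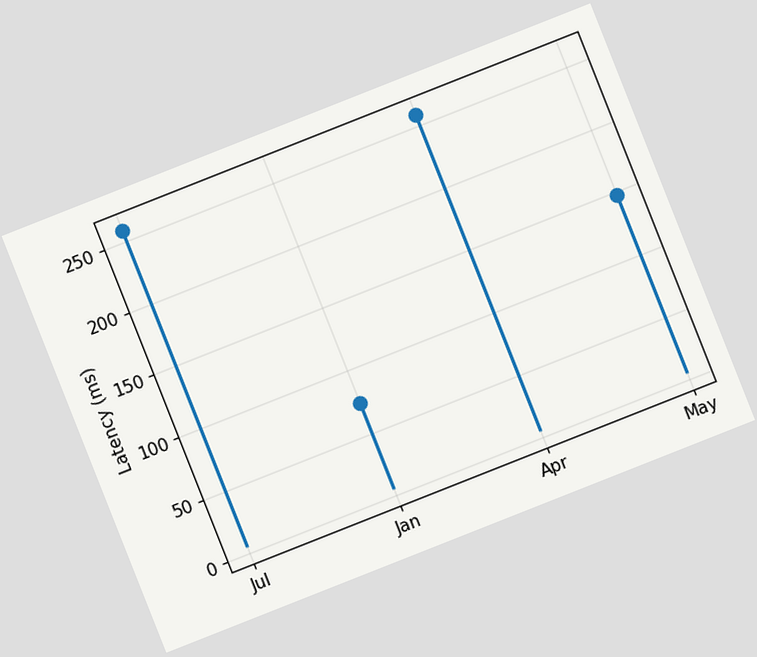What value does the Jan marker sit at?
The chart is tilted about 22° counter-clockwise. The Jan marker sits at 74ms.

74ms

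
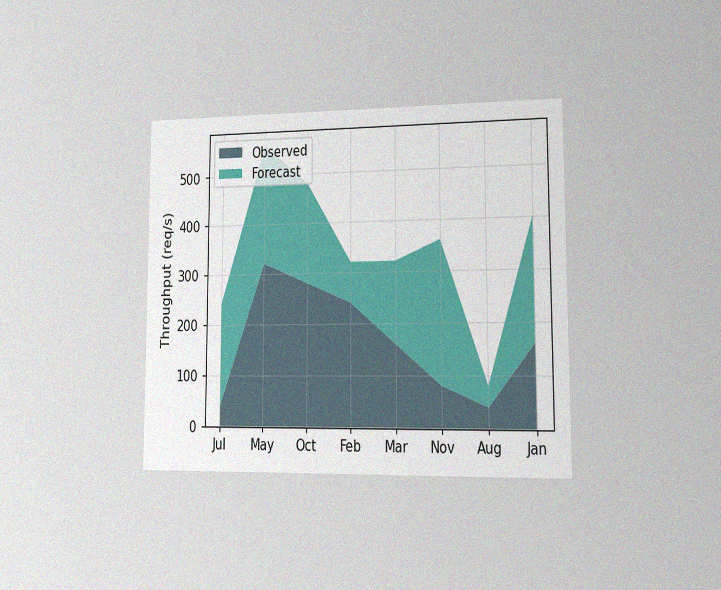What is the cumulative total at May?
The chart is viewed slightly from the right, with some photo noise. The stacked total at May reaches 560req/s.

560req/s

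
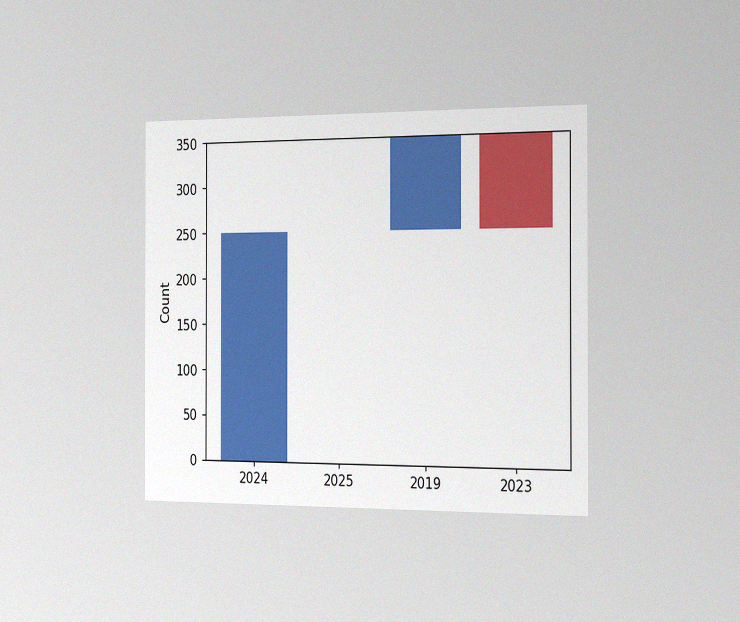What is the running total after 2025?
The chart is viewed slightly from the right, with some photo noise. After 2025 the running total reaches 250.

250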